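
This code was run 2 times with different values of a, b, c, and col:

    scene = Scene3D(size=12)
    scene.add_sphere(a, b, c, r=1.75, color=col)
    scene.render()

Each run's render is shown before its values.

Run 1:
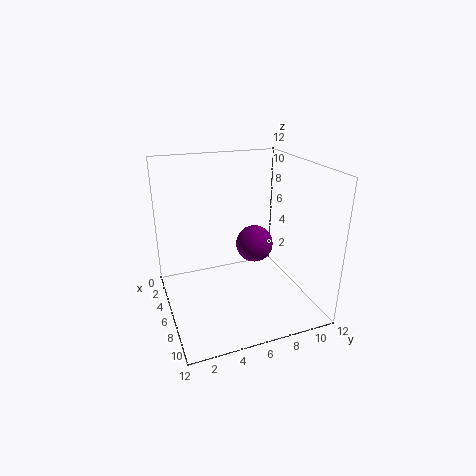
a = 3.25
b = 8.75
c = 3.75
col = 'purple'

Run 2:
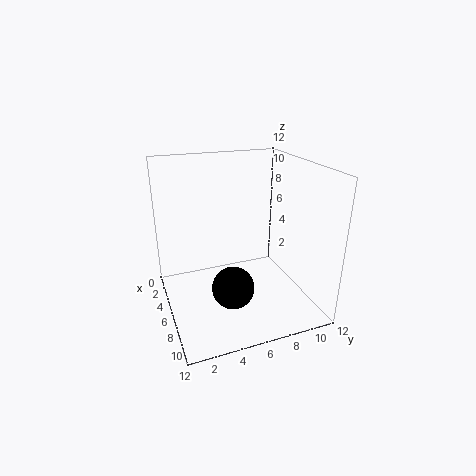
a = 7.5
b = 5
c = 2.25
col = 'black'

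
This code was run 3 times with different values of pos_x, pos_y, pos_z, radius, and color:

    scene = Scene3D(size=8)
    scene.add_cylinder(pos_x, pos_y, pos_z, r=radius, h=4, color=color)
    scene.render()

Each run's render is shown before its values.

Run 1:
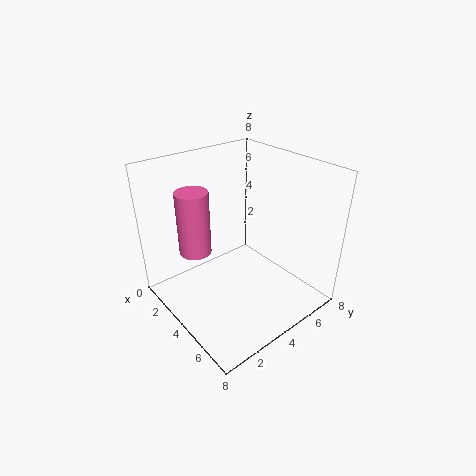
pos_x = 1; pos_y = 3; pos_z = 2; radius = 1; color = 'hotpink'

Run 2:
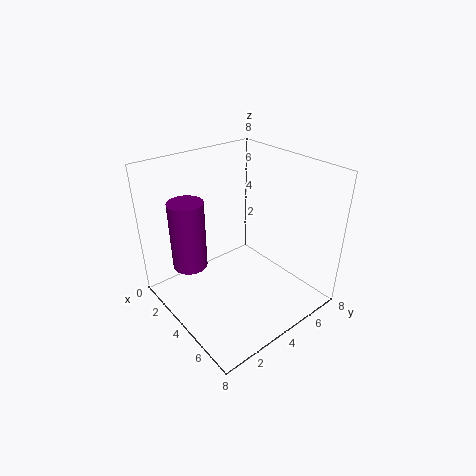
pos_x = 2; pos_y = 2; pos_z = 2; radius = 1; color = 'purple'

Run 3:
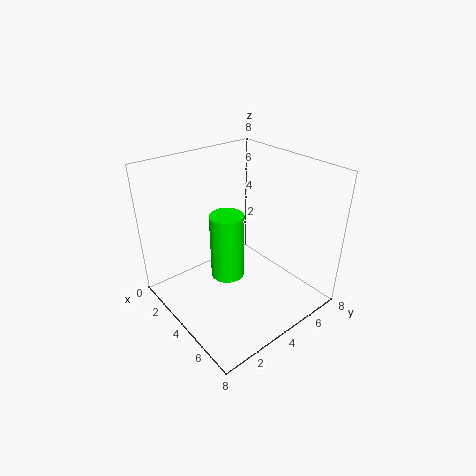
pos_x = 3; pos_y = 4; pos_z = 1; radius = 1; color = 'lime'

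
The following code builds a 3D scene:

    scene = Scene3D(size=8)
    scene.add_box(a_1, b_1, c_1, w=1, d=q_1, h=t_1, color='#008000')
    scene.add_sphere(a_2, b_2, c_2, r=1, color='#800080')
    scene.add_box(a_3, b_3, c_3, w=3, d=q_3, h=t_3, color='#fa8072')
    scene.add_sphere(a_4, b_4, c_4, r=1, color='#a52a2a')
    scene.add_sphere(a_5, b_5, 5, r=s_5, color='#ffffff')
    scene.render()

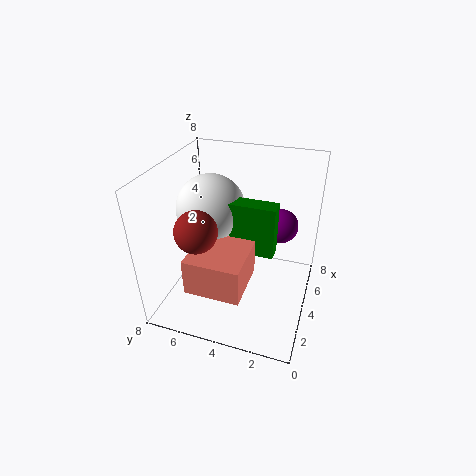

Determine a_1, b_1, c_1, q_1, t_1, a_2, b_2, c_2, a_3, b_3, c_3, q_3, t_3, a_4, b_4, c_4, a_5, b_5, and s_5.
a_1 = 4, b_1 = 2, c_1 = 3, q_1 = 3, t_1 = 3, a_2 = 6, b_2 = 2, c_2 = 4, a_3 = 1, b_3 = 3, c_3 = 2, q_3 = 3, t_3 = 2, a_4 = 1, b_4 = 5, c_4 = 6, a_5 = 5, b_5 = 6, s_5 = 2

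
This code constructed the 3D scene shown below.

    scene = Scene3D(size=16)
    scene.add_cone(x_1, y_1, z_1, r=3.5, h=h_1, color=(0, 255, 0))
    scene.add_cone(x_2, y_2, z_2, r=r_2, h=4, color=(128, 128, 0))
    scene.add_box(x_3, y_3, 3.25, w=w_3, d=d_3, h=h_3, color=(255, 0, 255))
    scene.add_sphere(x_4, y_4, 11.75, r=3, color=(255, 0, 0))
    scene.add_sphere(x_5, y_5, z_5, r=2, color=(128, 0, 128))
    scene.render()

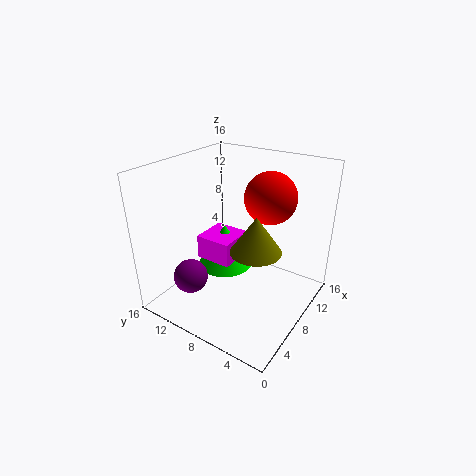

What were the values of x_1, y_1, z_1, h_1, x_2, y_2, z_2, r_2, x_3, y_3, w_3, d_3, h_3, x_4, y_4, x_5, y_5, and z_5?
x_1 = 11; y_1 = 12; z_1 = 1.75; h_1 = 5.5; x_2 = 7.25; y_2 = 5.25; z_2 = 7.5; r_2 = 2.75; x_3 = 8.25; y_3 = 9.75; w_3 = 4.5; d_3 = 4.5; h_3 = 3; x_4 = 12; y_4 = 6.25; x_5 = 5; y_5 = 12.75; z_5 = 2.75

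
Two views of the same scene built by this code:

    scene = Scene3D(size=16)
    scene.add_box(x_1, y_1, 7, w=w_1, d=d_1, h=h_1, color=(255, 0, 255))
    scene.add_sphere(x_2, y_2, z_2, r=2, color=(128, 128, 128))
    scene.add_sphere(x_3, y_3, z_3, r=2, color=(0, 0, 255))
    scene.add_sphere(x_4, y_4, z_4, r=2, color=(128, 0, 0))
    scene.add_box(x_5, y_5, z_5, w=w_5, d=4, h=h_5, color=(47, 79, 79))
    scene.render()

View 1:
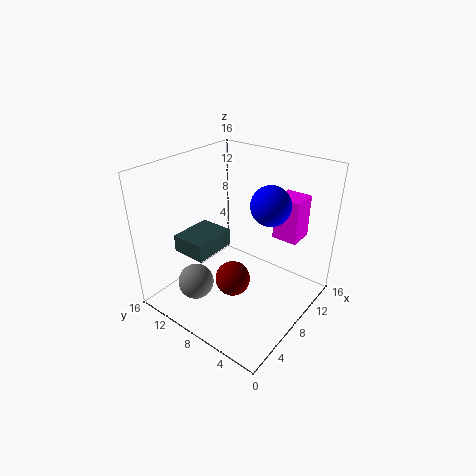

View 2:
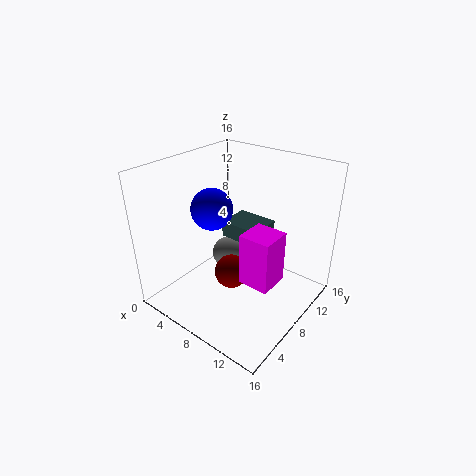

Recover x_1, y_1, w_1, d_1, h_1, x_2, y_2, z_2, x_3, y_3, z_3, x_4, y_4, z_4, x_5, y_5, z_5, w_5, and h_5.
x_1 = 12; y_1 = 3; w_1 = 3; d_1 = 3; h_1 = 5; x_2 = 4; y_2 = 11; z_2 = 3; x_3 = 8; y_3 = 4; z_3 = 13; x_4 = 7; y_4 = 8; z_4 = 3; x_5 = 4; y_5 = 10; z_5 = 6; w_5 = 5; h_5 = 2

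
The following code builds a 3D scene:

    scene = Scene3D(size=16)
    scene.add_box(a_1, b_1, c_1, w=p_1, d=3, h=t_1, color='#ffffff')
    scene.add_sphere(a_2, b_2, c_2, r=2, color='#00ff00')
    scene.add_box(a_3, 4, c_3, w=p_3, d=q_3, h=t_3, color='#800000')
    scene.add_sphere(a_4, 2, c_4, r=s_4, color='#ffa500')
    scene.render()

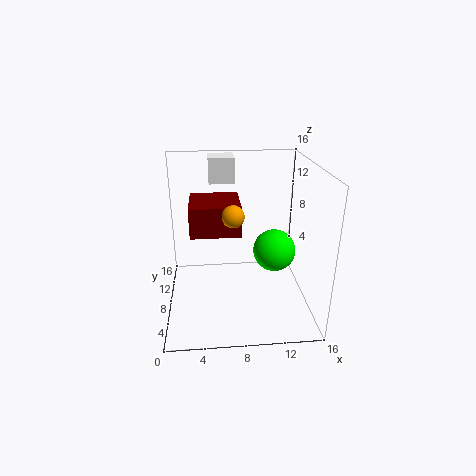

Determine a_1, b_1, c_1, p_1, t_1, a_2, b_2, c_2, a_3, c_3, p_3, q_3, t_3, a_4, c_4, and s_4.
a_1 = 5, b_1 = 12, c_1 = 13, p_1 = 3, t_1 = 3, a_2 = 11, b_2 = 3, c_2 = 9, a_3 = 3, c_3 = 10, p_3 = 5, q_3 = 5, t_3 = 3, a_4 = 7, c_4 = 13, s_4 = 1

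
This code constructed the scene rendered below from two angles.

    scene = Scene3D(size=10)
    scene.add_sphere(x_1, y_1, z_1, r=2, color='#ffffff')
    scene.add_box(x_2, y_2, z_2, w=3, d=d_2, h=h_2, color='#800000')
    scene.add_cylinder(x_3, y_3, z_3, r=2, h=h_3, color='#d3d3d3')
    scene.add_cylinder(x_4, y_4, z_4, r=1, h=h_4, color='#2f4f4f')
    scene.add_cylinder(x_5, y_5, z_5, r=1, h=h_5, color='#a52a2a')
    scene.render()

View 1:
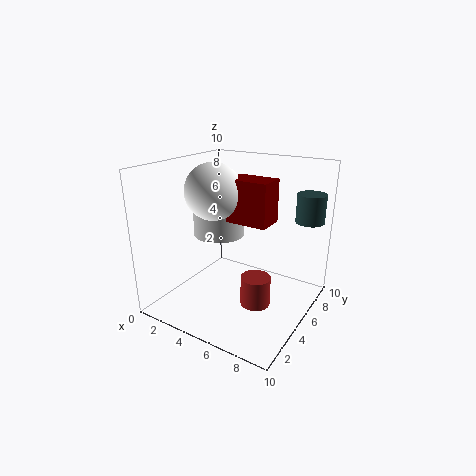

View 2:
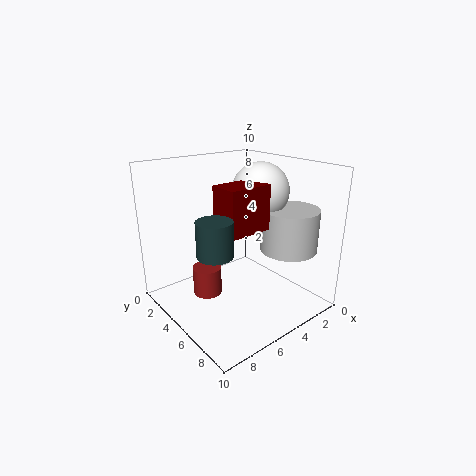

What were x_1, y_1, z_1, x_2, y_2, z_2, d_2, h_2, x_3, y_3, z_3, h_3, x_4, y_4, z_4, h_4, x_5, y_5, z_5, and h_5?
x_1 = 3
y_1 = 5
z_1 = 8
x_2 = 4
y_2 = 5
z_2 = 6
d_2 = 2
h_2 = 3
x_3 = 2
y_3 = 7
z_3 = 4
h_3 = 3
x_4 = 9
y_4 = 8
z_4 = 6
h_4 = 2
x_5 = 7
y_5 = 4
z_5 = 1
h_5 = 2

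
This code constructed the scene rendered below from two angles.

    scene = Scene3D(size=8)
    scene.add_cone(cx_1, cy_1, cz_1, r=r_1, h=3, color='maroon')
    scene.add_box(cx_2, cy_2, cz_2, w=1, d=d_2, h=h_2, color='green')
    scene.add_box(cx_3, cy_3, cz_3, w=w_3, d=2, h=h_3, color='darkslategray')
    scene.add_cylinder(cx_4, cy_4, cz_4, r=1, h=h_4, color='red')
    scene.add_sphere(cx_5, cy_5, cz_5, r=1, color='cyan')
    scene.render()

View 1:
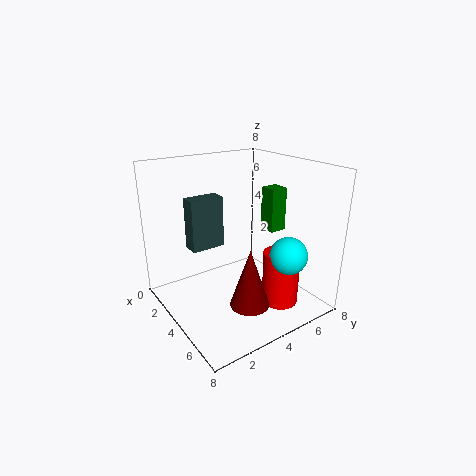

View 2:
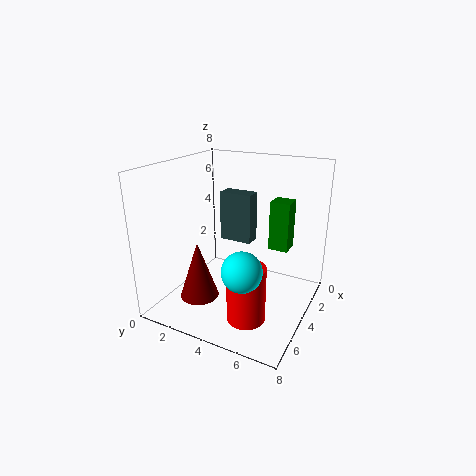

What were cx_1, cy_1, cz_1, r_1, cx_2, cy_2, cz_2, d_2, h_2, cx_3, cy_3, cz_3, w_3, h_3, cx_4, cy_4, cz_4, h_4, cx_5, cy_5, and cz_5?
cx_1 = 6.5, cy_1 = 3, cz_1 = 1.5, r_1 = 1, cx_2 = 3.5, cy_2 = 6, cz_2 = 4, d_2 = 1, h_2 = 2.5, cx_3 = 1.5, cy_3 = 2, cz_3 = 3, w_3 = 1, h_3 = 3, cx_4 = 6, cy_4 = 5.5, cz_4 = 0.5, h_4 = 3, cx_5 = 6.5, cy_5 = 5.5, cz_5 = 3.5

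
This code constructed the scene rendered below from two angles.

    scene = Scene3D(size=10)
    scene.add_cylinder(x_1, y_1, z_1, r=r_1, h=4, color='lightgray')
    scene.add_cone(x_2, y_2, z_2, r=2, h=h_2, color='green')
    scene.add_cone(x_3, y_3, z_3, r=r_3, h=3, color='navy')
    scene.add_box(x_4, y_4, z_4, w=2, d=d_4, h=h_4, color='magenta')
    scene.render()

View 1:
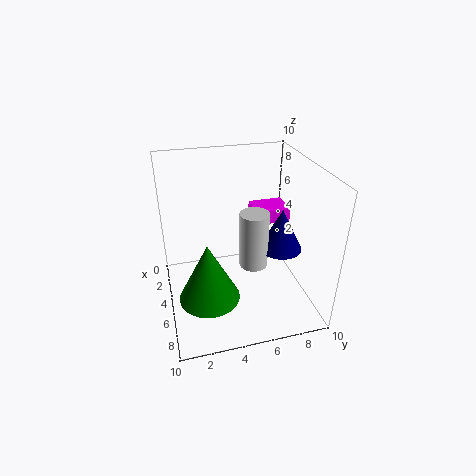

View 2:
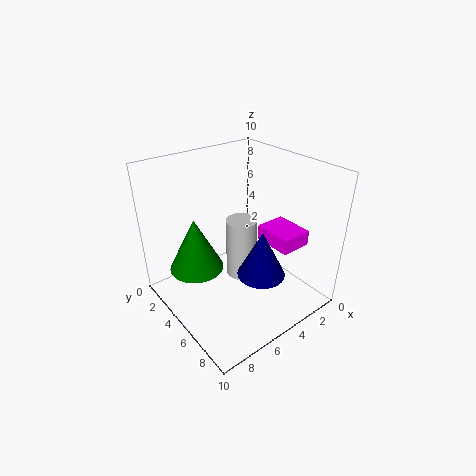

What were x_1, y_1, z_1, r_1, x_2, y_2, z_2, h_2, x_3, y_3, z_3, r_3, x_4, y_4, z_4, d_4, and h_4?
x_1 = 5.5, y_1 = 6, z_1 = 3, r_1 = 1, x_2 = 7, y_2 = 2.5, z_2 = 2, h_2 = 4, x_3 = 5.5, y_3 = 8, z_3 = 4, r_3 = 1.5, x_4 = 2.5, y_4 = 6.5, z_4 = 5.5, d_4 = 2.5, h_4 = 1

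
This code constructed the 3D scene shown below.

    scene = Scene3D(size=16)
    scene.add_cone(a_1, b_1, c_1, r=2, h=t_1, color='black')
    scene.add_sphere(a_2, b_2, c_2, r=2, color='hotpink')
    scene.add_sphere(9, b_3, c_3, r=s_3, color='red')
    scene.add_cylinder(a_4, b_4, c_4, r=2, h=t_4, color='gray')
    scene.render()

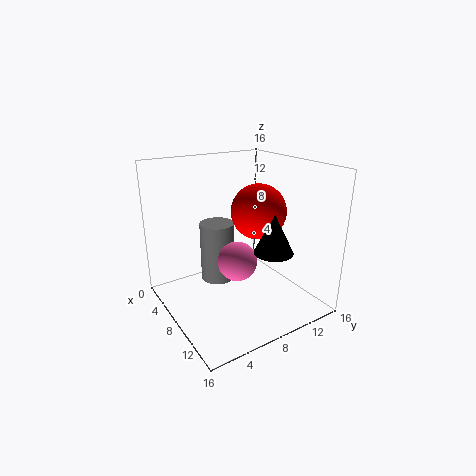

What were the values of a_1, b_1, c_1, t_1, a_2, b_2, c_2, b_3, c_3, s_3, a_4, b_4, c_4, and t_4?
a_1 = 13; b_1 = 9; c_1 = 8; t_1 = 4; a_2 = 11; b_2 = 6; c_2 = 7; b_3 = 10; c_3 = 11; s_3 = 3; a_4 = 5; b_4 = 7; c_4 = 2; t_4 = 7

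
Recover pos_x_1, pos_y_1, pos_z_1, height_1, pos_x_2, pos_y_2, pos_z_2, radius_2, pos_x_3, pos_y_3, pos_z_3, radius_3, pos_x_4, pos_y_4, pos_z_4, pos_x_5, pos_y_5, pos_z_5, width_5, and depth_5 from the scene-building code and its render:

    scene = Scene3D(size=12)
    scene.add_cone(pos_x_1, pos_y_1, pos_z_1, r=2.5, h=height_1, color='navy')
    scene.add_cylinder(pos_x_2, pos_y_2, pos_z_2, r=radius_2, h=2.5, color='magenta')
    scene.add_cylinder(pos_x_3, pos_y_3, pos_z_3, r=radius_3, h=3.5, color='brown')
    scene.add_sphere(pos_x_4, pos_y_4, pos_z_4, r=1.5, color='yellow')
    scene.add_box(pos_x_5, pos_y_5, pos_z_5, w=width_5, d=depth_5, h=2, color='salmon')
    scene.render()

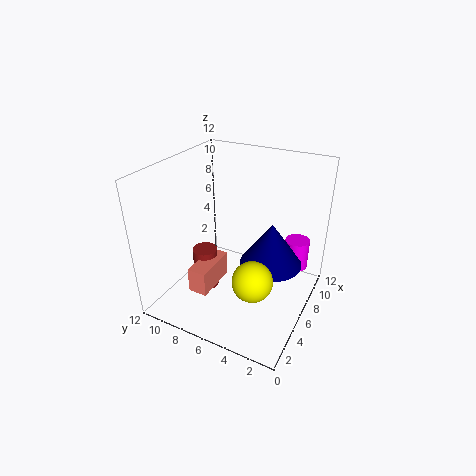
pos_x_1 = 6; pos_y_1 = 3; pos_z_1 = 4.5; height_1 = 3.5; pos_x_2 = 8; pos_y_2 = 1.5; pos_z_2 = 3.5; radius_2 = 1; pos_x_3 = 4; pos_y_3 = 8; pos_z_3 = 2; radius_3 = 1; pos_x_4 = 2.5; pos_y_4 = 3; pos_z_4 = 5; pos_x_5 = 1.5; pos_y_5 = 6.5; pos_z_5 = 3; width_5 = 3.5; depth_5 = 1.5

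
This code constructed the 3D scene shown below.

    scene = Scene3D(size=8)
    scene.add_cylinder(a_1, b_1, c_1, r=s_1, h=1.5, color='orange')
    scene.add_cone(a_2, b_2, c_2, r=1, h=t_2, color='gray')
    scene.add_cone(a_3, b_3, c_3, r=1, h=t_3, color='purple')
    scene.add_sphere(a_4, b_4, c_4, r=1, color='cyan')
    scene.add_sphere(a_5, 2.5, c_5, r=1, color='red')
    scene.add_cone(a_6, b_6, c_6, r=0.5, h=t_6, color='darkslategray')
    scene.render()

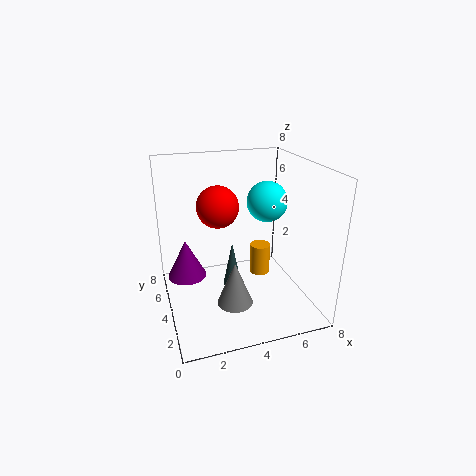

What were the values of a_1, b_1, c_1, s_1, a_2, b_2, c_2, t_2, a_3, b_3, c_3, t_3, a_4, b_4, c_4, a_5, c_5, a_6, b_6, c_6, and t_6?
a_1 = 4.5; b_1 = 2; c_1 = 3; s_1 = 0.5; a_2 = 3.5; b_2 = 3; c_2 = 0.5; t_2 = 2.5; a_3 = 1; b_3 = 3.5; c_3 = 2.5; t_3 = 2; a_4 = 5; b_4 = 2.5; c_4 = 6.5; a_5 = 2.5; c_5 = 6.5; a_6 = 3.5; b_6 = 3.5; c_6 = 1.5; t_6 = 2.5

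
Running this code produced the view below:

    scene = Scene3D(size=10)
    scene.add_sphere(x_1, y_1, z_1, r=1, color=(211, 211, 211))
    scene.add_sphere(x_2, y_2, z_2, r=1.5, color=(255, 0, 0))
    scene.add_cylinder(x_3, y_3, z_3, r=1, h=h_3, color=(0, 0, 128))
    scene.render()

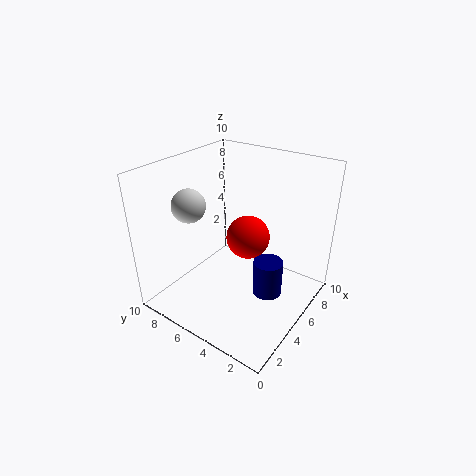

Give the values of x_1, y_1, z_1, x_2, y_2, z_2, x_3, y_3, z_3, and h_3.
x_1 = 1.5, y_1 = 6, z_1 = 8.5, x_2 = 5.5, y_2 = 4.5, z_2 = 5, x_3 = 5, y_3 = 2.5, z_3 = 1.5, h_3 = 2.5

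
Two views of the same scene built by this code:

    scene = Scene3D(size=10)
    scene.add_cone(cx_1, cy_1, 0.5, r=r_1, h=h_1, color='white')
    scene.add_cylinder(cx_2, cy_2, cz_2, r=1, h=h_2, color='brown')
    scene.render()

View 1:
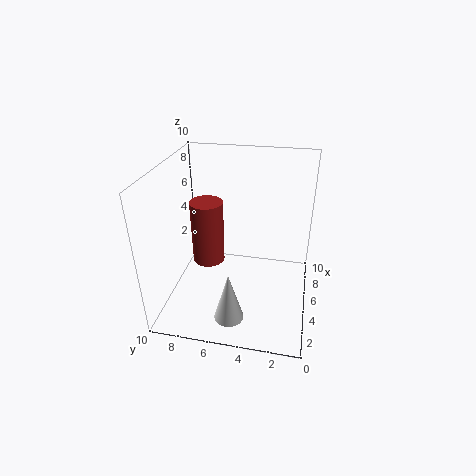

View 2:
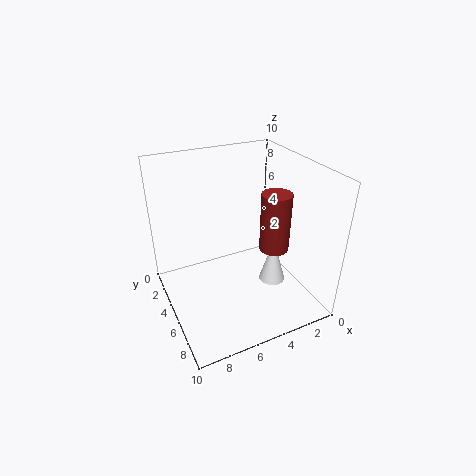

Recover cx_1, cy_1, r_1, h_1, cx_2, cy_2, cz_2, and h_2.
cx_1 = 2
cy_1 = 5
r_1 = 1
h_1 = 3.5
cx_2 = 3
cy_2 = 6.5
cz_2 = 4.5
h_2 = 4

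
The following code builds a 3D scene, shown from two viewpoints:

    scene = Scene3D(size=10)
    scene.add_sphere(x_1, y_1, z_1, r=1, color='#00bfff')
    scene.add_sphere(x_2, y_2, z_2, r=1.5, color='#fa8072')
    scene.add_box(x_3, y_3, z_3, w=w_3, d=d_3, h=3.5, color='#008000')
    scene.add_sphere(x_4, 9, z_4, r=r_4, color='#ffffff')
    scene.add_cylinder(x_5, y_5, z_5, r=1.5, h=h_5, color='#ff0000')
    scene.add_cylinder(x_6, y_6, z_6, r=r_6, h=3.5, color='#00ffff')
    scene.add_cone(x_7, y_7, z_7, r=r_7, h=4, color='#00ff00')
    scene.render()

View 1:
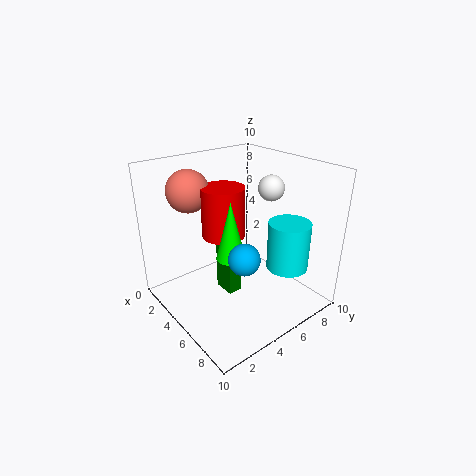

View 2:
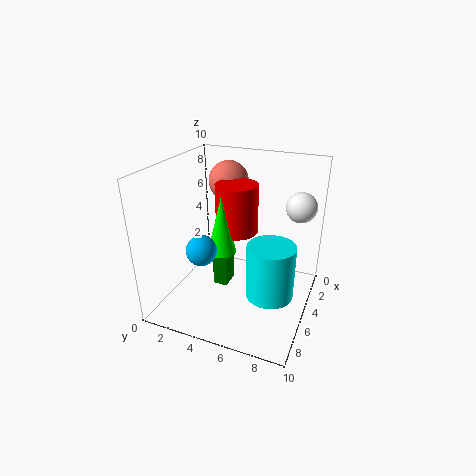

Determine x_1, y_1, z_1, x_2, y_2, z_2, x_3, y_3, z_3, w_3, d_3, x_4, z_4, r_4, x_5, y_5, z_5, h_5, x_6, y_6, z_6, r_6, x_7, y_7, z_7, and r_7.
x_1 = 7.5
y_1 = 3.5
z_1 = 5
x_2 = 2
y_2 = 3
z_2 = 8
x_3 = 4.5
y_3 = 3.5
z_3 = 1.5
w_3 = 1.5
d_3 = 1
x_4 = 4
z_4 = 7.5
r_4 = 1
x_5 = 4
y_5 = 4.5
z_5 = 5
h_5 = 3.5
x_6 = 7
y_6 = 8
z_6 = 2.5
r_6 = 1.5
x_7 = 5.5
y_7 = 4
z_7 = 4
r_7 = 1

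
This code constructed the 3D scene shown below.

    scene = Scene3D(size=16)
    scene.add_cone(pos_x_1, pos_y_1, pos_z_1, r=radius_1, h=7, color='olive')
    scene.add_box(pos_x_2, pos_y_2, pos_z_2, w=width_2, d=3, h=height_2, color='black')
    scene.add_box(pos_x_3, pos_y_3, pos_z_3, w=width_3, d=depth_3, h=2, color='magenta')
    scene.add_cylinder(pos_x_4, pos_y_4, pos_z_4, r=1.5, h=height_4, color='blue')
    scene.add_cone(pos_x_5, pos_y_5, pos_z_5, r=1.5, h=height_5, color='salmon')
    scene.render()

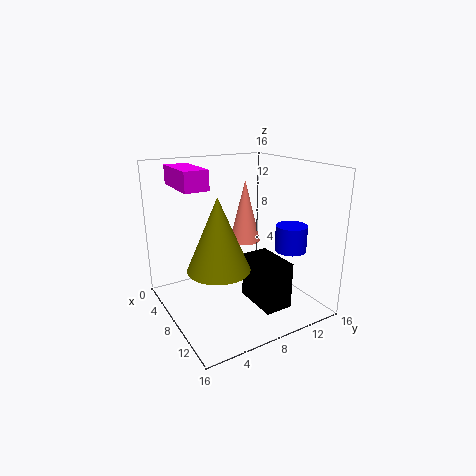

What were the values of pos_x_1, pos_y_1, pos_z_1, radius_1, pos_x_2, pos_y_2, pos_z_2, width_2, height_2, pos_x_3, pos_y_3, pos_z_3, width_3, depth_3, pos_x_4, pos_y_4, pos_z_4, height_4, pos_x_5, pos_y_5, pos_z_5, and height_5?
pos_x_1 = 12
pos_y_1 = 3.5
pos_z_1 = 7
radius_1 = 3
pos_x_2 = 9
pos_y_2 = 8
pos_z_2 = 1.5
width_2 = 5
height_2 = 5
pos_x_3 = 4
pos_y_3 = 1.5
pos_z_3 = 14
width_3 = 5.5
depth_3 = 2.5
pos_x_4 = 14.5
pos_y_4 = 10
pos_z_4 = 8.5
height_4 = 2.5
pos_x_5 = 11
pos_y_5 = 7
pos_z_5 = 9
height_5 = 6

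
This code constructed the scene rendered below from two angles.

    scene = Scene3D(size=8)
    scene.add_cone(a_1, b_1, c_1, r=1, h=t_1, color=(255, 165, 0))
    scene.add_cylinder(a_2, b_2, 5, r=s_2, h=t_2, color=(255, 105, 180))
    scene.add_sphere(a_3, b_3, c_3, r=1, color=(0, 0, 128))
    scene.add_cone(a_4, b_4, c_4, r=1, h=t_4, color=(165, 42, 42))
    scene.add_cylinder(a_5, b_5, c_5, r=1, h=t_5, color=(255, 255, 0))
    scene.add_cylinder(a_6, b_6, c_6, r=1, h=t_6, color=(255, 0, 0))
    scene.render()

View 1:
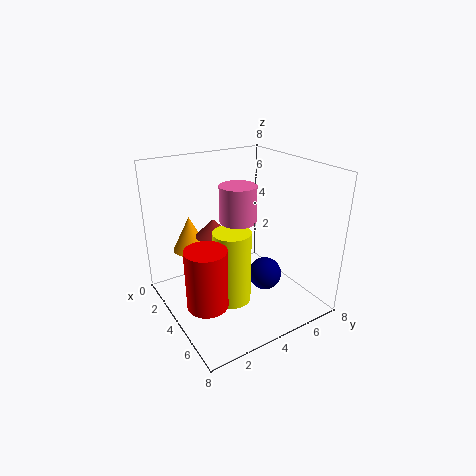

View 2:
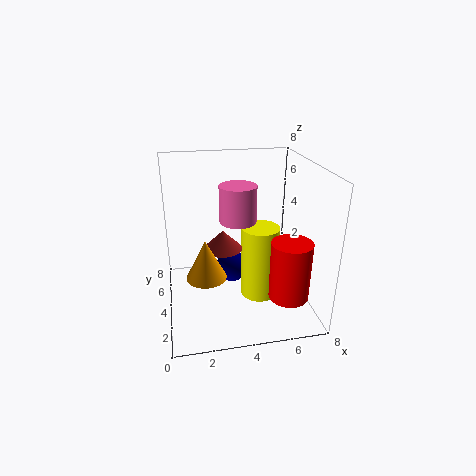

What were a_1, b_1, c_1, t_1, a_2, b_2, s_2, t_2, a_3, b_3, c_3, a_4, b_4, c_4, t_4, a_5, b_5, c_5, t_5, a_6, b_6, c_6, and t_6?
a_1 = 2
b_1 = 2
c_1 = 3
t_1 = 2
a_2 = 4
b_2 = 4
s_2 = 1
t_2 = 2
a_3 = 4
b_3 = 6
c_3 = 1
a_4 = 3
b_4 = 3
c_4 = 4
t_4 = 1
a_5 = 5
b_5 = 3
c_5 = 1
t_5 = 4
a_6 = 6
b_6 = 1
c_6 = 2
t_6 = 3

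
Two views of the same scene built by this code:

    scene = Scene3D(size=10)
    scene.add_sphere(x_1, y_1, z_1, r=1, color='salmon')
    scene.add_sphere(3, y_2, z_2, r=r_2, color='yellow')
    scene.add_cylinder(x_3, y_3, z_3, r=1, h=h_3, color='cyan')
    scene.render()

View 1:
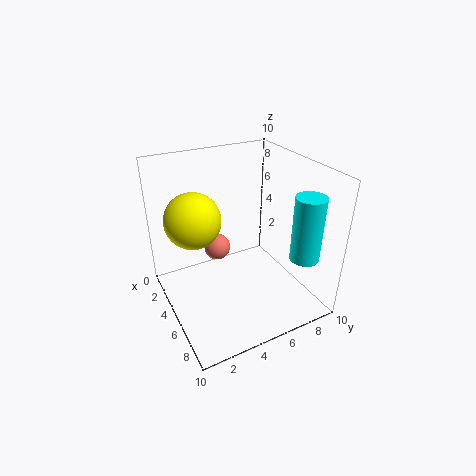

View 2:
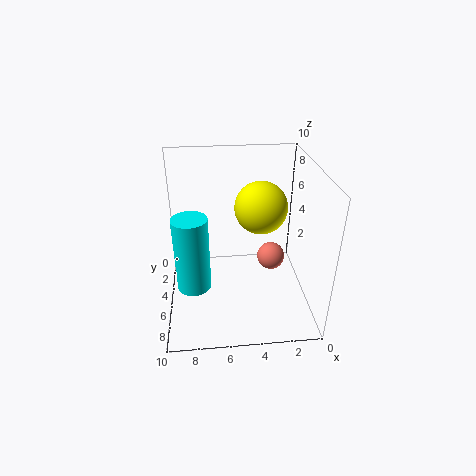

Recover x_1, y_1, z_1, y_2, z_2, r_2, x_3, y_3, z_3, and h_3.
x_1 = 2.5
y_1 = 4.5
z_1 = 3
y_2 = 2.5
z_2 = 6
r_2 = 2
x_3 = 8
y_3 = 8.5
z_3 = 4
h_3 = 4.5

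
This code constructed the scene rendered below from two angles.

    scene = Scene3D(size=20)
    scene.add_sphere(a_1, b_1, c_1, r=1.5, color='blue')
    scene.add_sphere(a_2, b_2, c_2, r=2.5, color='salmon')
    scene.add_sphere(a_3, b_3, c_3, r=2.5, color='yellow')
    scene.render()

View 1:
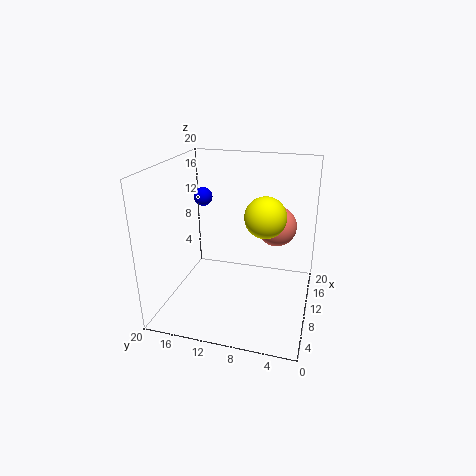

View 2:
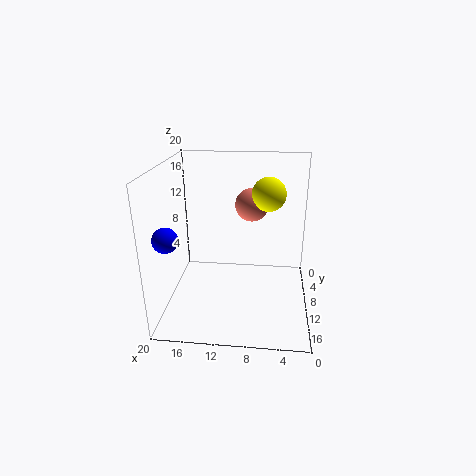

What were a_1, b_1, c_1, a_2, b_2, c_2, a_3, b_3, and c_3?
a_1 = 17.5; b_1 = 18; c_1 = 13; a_2 = 8.5; b_2 = 4.5; c_2 = 13; a_3 = 6; b_3 = 5.5; c_3 = 15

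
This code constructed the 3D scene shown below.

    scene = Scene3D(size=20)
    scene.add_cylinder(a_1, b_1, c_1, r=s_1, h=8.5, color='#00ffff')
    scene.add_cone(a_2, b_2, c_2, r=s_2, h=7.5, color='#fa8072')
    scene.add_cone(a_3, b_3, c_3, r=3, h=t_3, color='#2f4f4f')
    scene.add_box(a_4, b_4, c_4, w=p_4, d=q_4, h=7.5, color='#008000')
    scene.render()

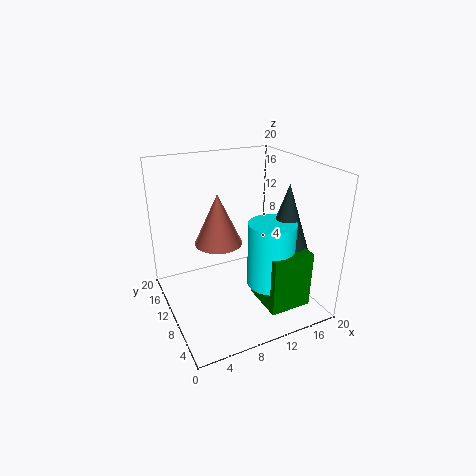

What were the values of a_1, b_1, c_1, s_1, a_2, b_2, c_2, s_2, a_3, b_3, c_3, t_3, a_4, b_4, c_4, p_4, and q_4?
a_1 = 12; b_1 = 4.5; c_1 = 5.5; s_1 = 3; a_2 = 8.5; b_2 = 13.5; c_2 = 8; s_2 = 3.5; a_3 = 14.5; b_3 = 5; c_3 = 9.5; t_3 = 9; a_4 = 10.5; b_4 = 1; c_4 = 3; p_4 = 5.5; q_4 = 6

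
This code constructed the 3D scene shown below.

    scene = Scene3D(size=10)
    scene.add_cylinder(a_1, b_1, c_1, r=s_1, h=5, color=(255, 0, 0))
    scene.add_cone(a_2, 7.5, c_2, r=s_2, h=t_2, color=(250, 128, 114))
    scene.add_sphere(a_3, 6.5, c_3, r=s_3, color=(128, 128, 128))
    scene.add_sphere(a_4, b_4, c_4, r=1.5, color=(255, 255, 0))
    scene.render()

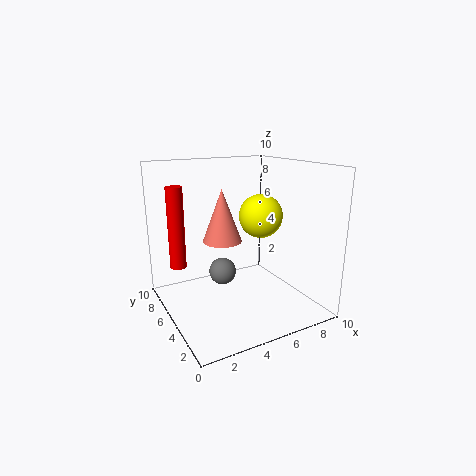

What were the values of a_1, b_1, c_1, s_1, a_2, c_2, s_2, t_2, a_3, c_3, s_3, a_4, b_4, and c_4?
a_1 = 0.5
b_1 = 4.5
c_1 = 4
s_1 = 0.5
a_2 = 5
c_2 = 4
s_2 = 1.5
t_2 = 4
a_3 = 4.5
c_3 = 2
s_3 = 1
a_4 = 6.5
b_4 = 4.5
c_4 = 6.5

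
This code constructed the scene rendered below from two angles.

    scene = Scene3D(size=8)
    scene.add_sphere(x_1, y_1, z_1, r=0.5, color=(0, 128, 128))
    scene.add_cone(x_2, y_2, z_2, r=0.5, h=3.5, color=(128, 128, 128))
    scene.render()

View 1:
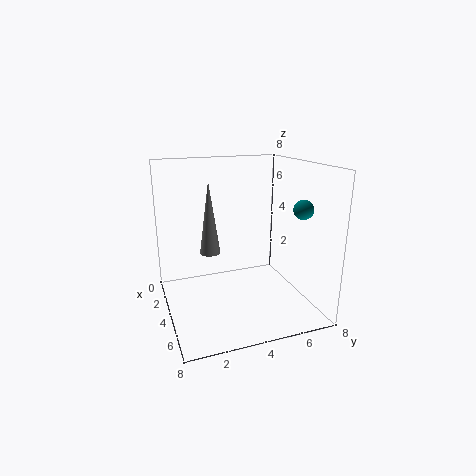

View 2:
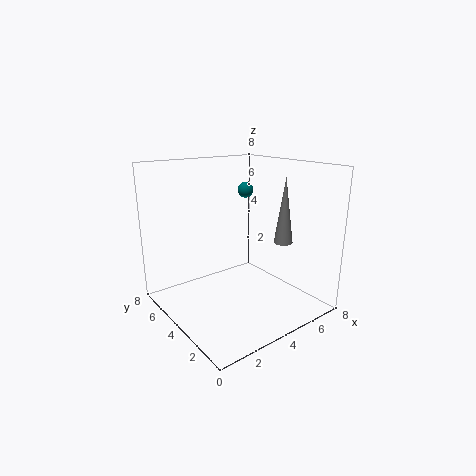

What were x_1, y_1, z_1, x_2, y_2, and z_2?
x_1 = 6.5, y_1 = 6.5, z_1 = 6, x_2 = 5.5, y_2 = 2, z_2 = 4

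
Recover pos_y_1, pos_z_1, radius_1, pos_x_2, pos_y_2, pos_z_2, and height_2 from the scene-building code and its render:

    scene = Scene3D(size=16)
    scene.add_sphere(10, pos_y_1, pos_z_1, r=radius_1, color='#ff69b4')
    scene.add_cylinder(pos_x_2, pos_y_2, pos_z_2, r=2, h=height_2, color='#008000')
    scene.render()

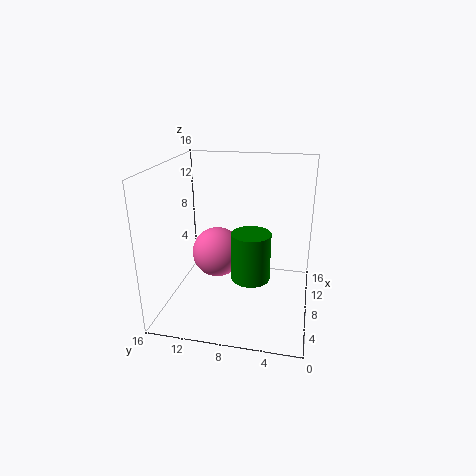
pos_y_1 = 11, pos_z_1 = 5, radius_1 = 3, pos_x_2 = 5, pos_y_2 = 6, pos_z_2 = 5, height_2 = 5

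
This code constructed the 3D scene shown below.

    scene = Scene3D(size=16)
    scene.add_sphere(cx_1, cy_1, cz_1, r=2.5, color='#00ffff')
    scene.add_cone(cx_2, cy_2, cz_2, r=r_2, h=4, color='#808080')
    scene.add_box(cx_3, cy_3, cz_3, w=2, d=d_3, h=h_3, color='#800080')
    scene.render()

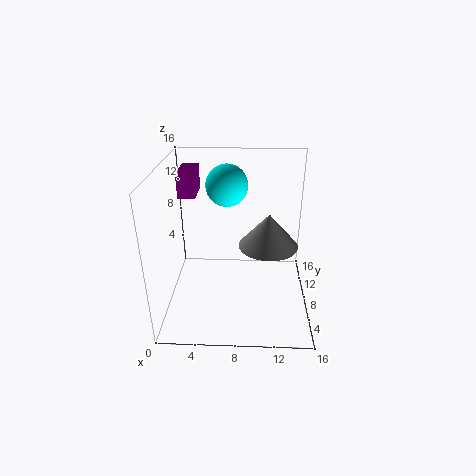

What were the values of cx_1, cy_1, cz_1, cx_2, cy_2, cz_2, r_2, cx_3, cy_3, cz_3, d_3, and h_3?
cx_1 = 6.5; cy_1 = 12.5; cz_1 = 12.5; cx_2 = 11.5; cy_2 = 10; cz_2 = 6; r_2 = 3.5; cx_3 = 1; cy_3 = 10.5; cz_3 = 11.5; d_3 = 4; h_3 = 3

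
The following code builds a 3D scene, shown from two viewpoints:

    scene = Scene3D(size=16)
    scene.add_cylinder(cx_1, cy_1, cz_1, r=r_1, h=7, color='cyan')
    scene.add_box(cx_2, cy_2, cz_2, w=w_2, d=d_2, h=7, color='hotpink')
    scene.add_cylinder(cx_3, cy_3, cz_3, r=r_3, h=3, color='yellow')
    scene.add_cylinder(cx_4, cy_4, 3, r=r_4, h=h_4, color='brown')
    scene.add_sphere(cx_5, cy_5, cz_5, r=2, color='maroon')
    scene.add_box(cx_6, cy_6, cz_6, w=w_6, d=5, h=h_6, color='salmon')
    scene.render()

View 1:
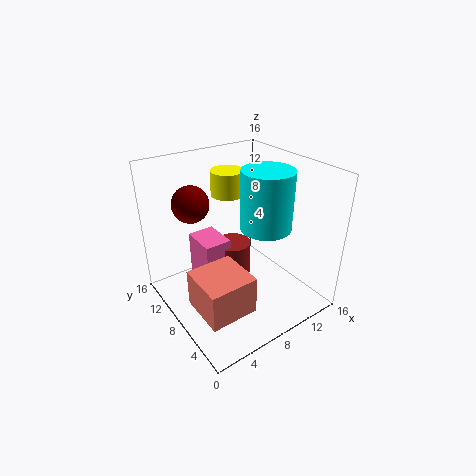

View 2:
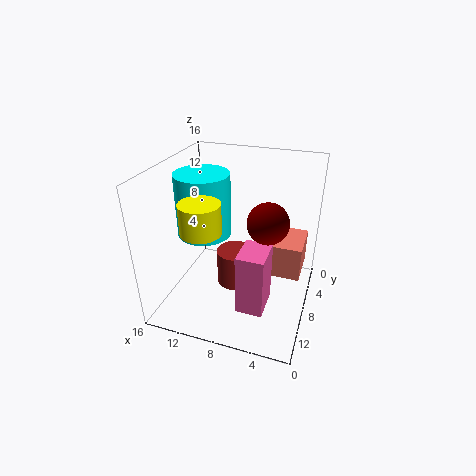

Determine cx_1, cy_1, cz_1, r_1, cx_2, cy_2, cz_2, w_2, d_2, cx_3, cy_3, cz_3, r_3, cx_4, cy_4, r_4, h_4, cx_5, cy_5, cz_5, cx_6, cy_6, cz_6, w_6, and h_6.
cx_1 = 12
cy_1 = 8
cz_1 = 8
r_1 = 3
cx_2 = 4
cy_2 = 8
cz_2 = 1
w_2 = 3
d_2 = 4
cx_3 = 10
cy_3 = 13
cz_3 = 11
r_3 = 2
cx_4 = 8
cy_4 = 9
r_4 = 2
h_4 = 4
cx_5 = 4
cy_5 = 11
cz_5 = 12
cx_6 = 1
cy_6 = 2
cz_6 = 3
w_6 = 5
h_6 = 4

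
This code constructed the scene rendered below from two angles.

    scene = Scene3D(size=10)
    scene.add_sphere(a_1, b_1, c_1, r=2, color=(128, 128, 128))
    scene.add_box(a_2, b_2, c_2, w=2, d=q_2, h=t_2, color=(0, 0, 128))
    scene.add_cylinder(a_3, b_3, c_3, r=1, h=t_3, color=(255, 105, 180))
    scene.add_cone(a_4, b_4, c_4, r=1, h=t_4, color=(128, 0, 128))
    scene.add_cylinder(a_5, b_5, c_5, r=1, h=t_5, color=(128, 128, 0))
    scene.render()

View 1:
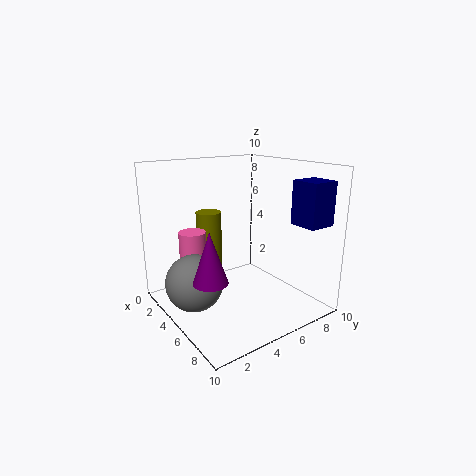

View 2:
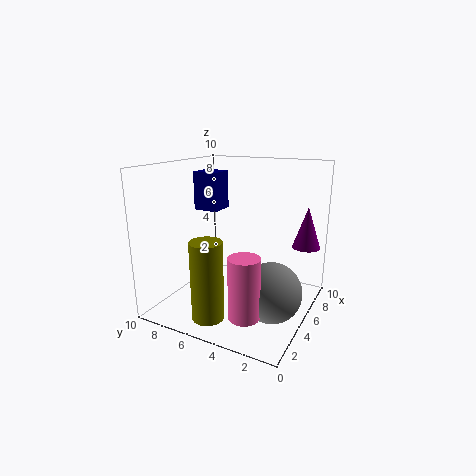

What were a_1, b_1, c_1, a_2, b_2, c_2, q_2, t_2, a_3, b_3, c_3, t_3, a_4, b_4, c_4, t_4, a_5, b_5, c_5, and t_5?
a_1 = 4, b_1 = 2, c_1 = 2, a_2 = 7, b_2 = 8, c_2 = 6, q_2 = 2, t_2 = 3, a_3 = 2, b_3 = 3, c_3 = 1, t_3 = 4, a_4 = 8, b_4 = 1, c_4 = 4, t_4 = 3, a_5 = 1, b_5 = 5, c_5 = 1, t_5 = 5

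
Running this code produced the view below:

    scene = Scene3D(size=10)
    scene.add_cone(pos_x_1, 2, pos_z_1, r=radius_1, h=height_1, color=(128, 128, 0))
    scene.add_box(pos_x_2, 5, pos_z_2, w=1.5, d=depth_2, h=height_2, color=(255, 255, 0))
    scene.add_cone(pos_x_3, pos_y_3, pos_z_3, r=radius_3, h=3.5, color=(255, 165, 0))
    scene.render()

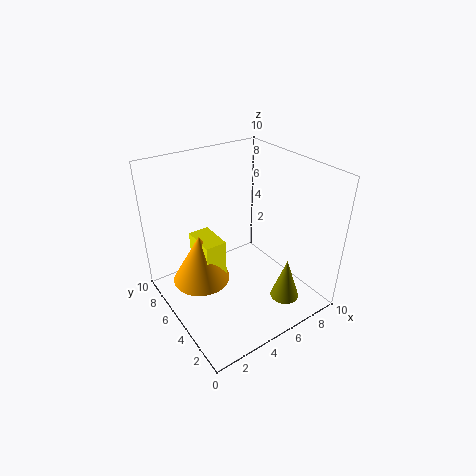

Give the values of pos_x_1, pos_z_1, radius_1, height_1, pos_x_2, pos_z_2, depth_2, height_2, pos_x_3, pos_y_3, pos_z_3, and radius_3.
pos_x_1 = 7; pos_z_1 = 1; radius_1 = 1; height_1 = 3; pos_x_2 = 2.5; pos_z_2 = 2; depth_2 = 2.5; height_2 = 3; pos_x_3 = 2.5; pos_y_3 = 6; pos_z_3 = 2; radius_3 = 2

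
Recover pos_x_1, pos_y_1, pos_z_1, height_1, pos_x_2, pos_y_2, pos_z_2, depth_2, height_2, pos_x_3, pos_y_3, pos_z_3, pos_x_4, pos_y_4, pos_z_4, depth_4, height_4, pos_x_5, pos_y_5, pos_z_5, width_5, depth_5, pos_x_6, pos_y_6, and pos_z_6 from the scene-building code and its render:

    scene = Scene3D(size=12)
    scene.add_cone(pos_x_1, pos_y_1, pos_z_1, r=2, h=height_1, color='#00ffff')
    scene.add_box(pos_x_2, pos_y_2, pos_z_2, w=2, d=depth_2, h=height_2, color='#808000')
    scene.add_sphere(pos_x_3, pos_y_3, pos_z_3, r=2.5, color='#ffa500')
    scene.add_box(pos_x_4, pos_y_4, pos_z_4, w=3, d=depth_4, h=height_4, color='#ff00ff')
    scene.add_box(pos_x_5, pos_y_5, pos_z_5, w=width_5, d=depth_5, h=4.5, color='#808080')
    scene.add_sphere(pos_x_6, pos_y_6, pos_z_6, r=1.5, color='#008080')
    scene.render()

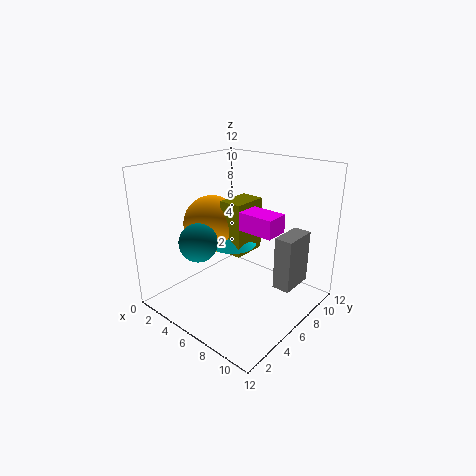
pos_x_1 = 5; pos_y_1 = 6.5; pos_z_1 = 5; height_1 = 2; pos_x_2 = 4.5; pos_y_2 = 5.5; pos_z_2 = 4.5; depth_2 = 3; height_2 = 4.5; pos_x_3 = 3; pos_y_3 = 6; pos_z_3 = 6.5; pos_x_4 = 6.5; pos_y_4 = 5.5; pos_z_4 = 7; depth_4 = 2; height_4 = 1.5; pos_x_5 = 9; pos_y_5 = 7; pos_z_5 = 2; width_5 = 1.5; depth_5 = 3; pos_x_6 = 5; pos_y_6 = 2.5; pos_z_6 = 6.5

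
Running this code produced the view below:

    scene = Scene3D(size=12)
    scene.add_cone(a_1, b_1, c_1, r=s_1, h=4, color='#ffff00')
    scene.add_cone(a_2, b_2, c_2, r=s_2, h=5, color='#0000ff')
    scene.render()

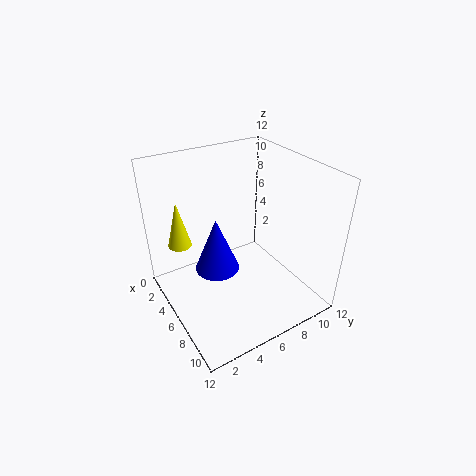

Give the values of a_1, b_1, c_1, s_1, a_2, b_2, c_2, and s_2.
a_1 = 3
b_1 = 2
c_1 = 5
s_1 = 1
a_2 = 4
b_2 = 5
c_2 = 2
s_2 = 2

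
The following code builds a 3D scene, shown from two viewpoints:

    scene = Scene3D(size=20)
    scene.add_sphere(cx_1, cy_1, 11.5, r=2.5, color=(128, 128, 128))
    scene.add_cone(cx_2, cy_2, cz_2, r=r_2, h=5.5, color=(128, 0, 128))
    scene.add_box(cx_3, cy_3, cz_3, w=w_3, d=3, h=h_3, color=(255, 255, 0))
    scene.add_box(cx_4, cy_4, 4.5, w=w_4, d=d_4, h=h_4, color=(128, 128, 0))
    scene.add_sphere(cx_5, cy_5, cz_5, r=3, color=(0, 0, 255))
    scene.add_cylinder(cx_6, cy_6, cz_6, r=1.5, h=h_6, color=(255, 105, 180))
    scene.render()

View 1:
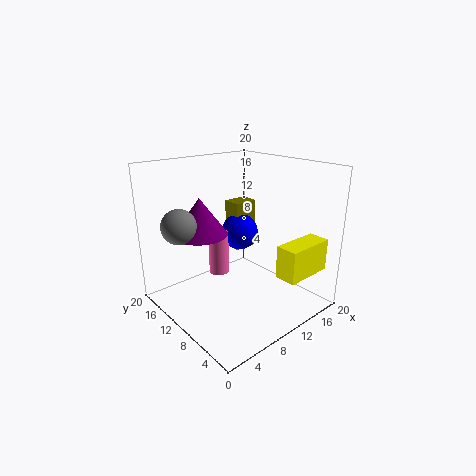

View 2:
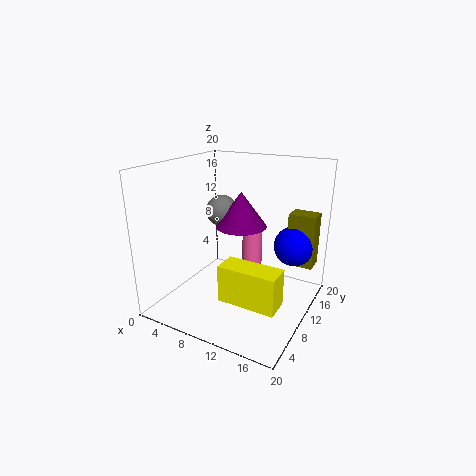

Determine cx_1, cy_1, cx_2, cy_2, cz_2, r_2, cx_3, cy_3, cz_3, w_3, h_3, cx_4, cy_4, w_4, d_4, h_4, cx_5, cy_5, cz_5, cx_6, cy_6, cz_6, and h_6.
cx_1 = 4; cy_1 = 15.5; cx_2 = 7.5; cy_2 = 15.5; cz_2 = 9.5; r_2 = 4; cx_3 = 12; cy_3 = 1.5; cz_3 = 5.5; w_3 = 7; h_3 = 4.5; cx_4 = 15; cy_4 = 16; w_4 = 4; d_4 = 3; h_4 = 8; cx_5 = 16; cy_5 = 16.5; cz_5 = 7.5; cx_6 = 10; cy_6 = 14.5; cz_6 = 3; h_6 = 6.5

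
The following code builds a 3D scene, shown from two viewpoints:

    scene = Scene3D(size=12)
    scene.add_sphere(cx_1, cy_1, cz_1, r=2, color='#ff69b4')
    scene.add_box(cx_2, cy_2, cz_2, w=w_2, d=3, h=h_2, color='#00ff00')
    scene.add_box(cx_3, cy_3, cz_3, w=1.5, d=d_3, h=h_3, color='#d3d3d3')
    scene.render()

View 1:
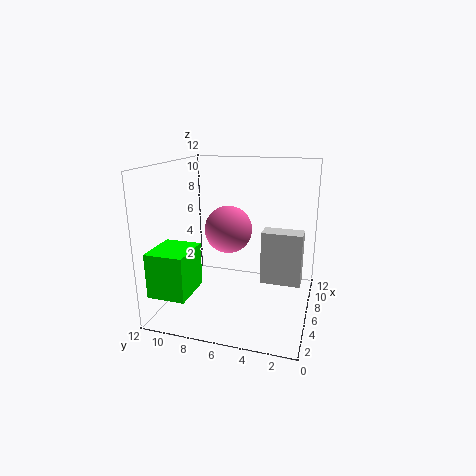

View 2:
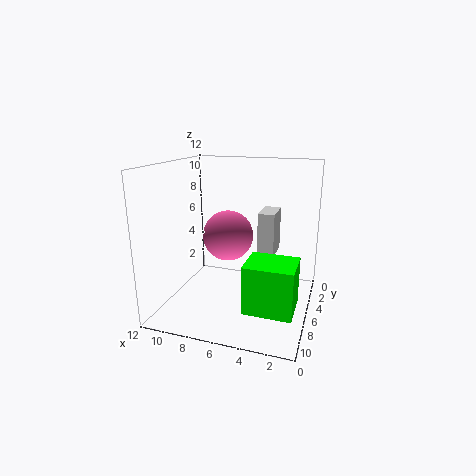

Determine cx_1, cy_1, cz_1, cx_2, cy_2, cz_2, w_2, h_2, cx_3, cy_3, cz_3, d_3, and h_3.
cx_1 = 6.5, cy_1 = 7, cz_1 = 6.5, cx_2 = 0.5, cy_2 = 8.5, cz_2 = 2.5, w_2 = 3.5, h_2 = 3.5, cx_3 = 3.5, cy_3 = 0.5, cz_3 = 3.5, d_3 = 3, h_3 = 4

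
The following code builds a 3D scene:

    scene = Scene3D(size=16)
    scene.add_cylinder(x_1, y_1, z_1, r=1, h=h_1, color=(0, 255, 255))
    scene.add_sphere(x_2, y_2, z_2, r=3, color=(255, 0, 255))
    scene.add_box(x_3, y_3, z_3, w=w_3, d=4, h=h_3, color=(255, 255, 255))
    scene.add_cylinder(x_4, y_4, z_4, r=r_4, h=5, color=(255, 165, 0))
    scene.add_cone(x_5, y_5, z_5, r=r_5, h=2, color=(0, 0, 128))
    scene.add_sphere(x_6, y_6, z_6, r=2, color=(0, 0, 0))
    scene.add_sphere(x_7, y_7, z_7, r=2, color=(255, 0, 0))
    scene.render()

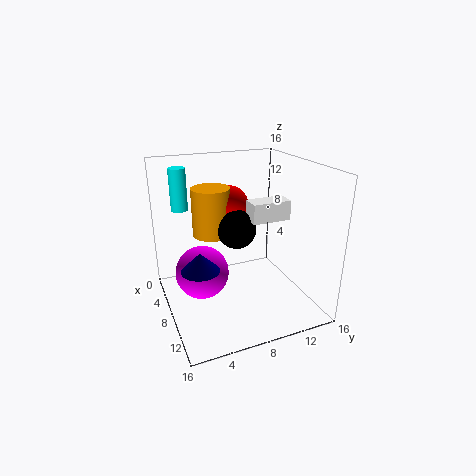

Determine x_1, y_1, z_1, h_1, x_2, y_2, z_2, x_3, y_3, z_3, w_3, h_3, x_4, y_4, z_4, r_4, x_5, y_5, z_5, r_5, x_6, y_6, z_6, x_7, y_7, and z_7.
x_1 = 2; y_1 = 3; z_1 = 10; h_1 = 5; x_2 = 7; y_2 = 4; z_2 = 4; x_3 = 10; y_3 = 8; z_3 = 11; w_3 = 2; h_3 = 2; x_4 = 8; y_4 = 5; z_4 = 9; r_4 = 2; x_5 = 10; y_5 = 3; z_5 = 6; r_5 = 2; x_6 = 10; y_6 = 7; z_6 = 10; x_7 = 8; y_7 = 7; z_7 = 12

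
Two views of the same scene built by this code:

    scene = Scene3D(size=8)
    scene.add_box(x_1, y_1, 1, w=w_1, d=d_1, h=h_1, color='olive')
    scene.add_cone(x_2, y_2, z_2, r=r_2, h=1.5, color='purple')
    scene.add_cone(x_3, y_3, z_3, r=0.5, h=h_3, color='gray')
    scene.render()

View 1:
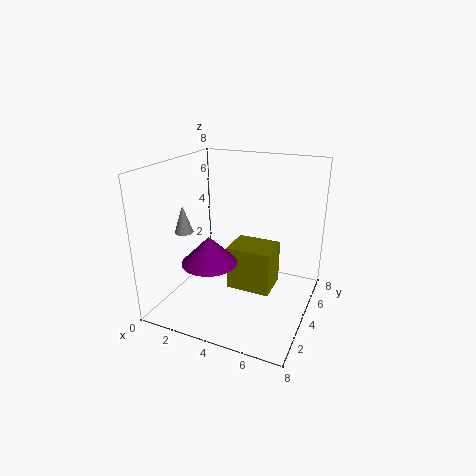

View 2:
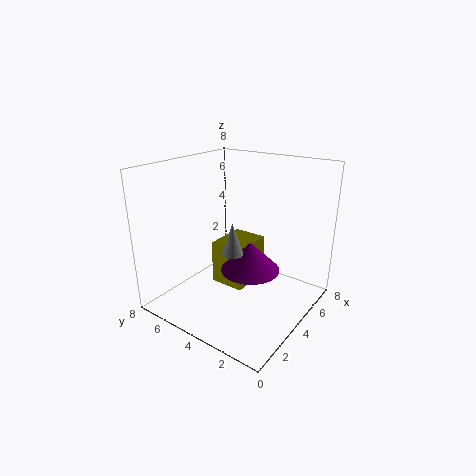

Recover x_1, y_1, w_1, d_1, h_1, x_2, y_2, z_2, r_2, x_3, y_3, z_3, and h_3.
x_1 = 3.5
y_1 = 3.5
w_1 = 2.5
d_1 = 2
h_1 = 2.5
x_2 = 3
y_2 = 2.5
z_2 = 3
r_2 = 1.5
x_3 = 1.5
y_3 = 2.5
z_3 = 4.5
h_3 = 1.5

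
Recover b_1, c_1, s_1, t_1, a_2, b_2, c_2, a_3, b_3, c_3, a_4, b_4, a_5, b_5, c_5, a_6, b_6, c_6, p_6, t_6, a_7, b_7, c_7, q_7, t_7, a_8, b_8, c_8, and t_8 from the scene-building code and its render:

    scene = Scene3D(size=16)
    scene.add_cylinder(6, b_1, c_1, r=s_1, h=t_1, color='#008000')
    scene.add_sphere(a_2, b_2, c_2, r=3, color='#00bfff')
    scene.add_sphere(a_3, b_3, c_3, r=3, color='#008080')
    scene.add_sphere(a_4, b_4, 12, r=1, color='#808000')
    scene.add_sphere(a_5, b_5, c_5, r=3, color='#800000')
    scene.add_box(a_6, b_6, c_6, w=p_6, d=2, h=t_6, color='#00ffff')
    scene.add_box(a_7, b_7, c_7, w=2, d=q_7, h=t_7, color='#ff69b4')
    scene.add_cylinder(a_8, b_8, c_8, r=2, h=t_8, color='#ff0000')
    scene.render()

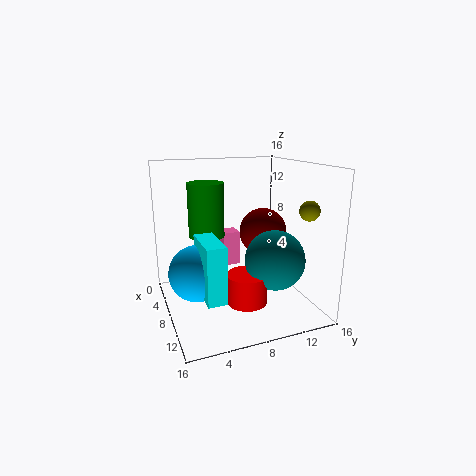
b_1 = 5, c_1 = 8, s_1 = 2, t_1 = 6, a_2 = 9, b_2 = 3, c_2 = 5, a_3 = 13, b_3 = 10, c_3 = 7, a_4 = 14, b_4 = 13, a_5 = 4, b_5 = 13, c_5 = 7, a_6 = 8, b_6 = 3, c_6 = 3, p_6 = 5, t_6 = 6, a_7 = 4, b_7 = 7, c_7 = 4, q_7 = 2, t_7 = 4, a_8 = 13, b_8 = 7, c_8 = 3, t_8 = 3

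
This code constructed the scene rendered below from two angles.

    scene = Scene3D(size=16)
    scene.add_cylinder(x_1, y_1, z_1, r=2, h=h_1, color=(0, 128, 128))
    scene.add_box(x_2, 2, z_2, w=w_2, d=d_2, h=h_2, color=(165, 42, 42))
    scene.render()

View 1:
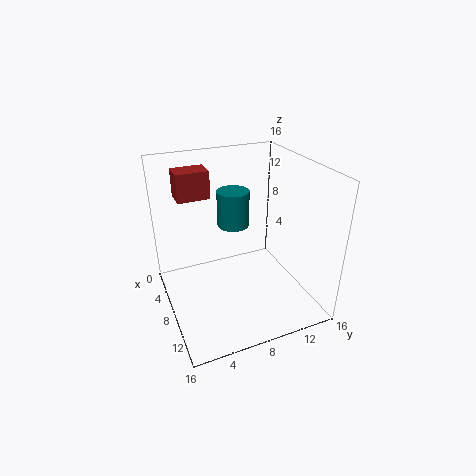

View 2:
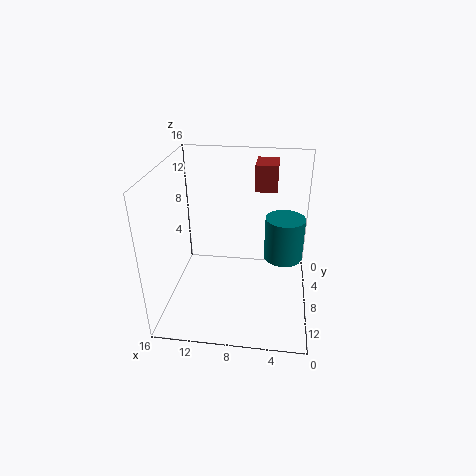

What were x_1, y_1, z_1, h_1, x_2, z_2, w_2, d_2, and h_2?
x_1 = 3, y_1 = 9.5, z_1 = 7, h_1 = 4.5, x_2 = 4, z_2 = 12.5, w_2 = 2.5, d_2 = 3.5, h_2 = 3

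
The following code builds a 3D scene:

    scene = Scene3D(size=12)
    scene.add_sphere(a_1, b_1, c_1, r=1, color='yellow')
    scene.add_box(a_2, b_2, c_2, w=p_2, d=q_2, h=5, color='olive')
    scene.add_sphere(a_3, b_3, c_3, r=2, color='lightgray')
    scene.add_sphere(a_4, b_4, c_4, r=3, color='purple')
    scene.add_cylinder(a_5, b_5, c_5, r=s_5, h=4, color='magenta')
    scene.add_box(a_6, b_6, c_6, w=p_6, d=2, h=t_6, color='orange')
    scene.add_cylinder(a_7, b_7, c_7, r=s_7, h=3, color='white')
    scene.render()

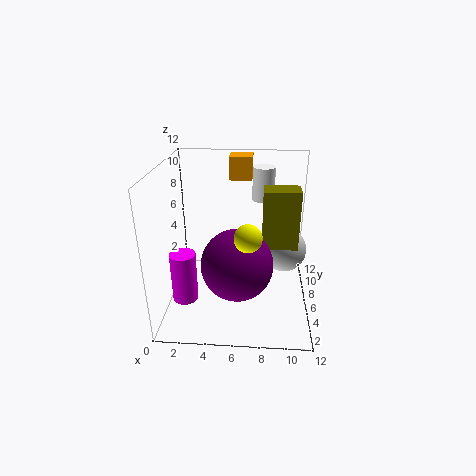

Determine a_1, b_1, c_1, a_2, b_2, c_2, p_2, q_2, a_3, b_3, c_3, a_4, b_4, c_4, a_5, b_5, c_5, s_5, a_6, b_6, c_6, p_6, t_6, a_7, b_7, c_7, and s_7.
a_1 = 7
b_1 = 2
c_1 = 8
a_2 = 8
b_2 = 6
c_2 = 5
p_2 = 3
q_2 = 2
a_3 = 10
b_3 = 8
c_3 = 4
a_4 = 6
b_4 = 5
c_4 = 4
a_5 = 2
b_5 = 3
c_5 = 2
s_5 = 1
a_6 = 5
b_6 = 9
c_6 = 10
p_6 = 2
t_6 = 2
a_7 = 8
b_7 = 10
c_7 = 8
s_7 = 1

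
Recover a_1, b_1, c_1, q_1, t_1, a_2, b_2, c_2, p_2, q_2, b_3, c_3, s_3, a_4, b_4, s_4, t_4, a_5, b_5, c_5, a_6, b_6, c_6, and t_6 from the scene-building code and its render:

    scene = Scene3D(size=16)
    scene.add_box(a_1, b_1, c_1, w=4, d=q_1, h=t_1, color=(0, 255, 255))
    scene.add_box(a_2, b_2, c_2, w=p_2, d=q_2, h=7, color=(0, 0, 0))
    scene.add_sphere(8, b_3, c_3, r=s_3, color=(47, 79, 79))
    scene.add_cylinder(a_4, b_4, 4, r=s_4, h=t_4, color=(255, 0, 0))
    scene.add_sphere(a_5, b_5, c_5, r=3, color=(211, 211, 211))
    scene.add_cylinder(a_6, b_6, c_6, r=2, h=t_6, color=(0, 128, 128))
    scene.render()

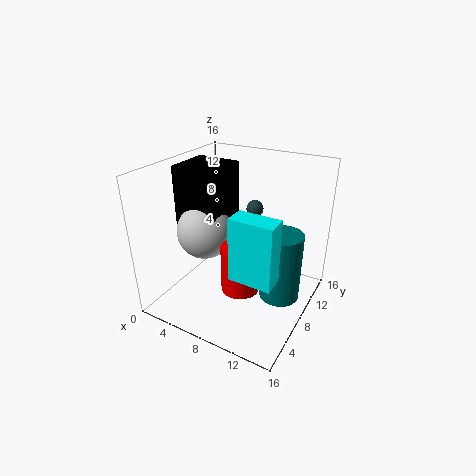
a_1 = 11; b_1 = 1; c_1 = 8; q_1 = 2; t_1 = 6; a_2 = 2; b_2 = 5; c_2 = 9; p_2 = 5; q_2 = 5; b_3 = 12; c_3 = 10; s_3 = 1; a_4 = 10; b_4 = 5; s_4 = 2; t_4 = 5; a_5 = 5; b_5 = 6; c_5 = 9; a_6 = 14; b_6 = 6; c_6 = 4; t_6 = 7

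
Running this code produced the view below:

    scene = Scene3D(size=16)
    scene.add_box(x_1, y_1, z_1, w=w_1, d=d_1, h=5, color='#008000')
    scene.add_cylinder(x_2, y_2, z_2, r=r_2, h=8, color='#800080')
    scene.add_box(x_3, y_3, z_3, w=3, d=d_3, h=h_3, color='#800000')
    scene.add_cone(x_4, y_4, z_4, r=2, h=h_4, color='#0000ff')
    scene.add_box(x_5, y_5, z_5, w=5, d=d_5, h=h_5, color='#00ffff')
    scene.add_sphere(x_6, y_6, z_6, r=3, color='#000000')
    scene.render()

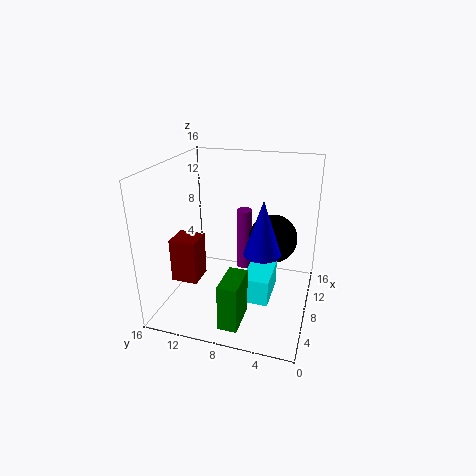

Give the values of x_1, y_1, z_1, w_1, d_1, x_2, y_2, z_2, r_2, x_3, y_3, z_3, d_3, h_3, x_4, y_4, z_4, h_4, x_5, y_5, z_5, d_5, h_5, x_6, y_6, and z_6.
x_1 = 1; y_1 = 6; z_1 = 1; w_1 = 4; d_1 = 2; x_2 = 14; y_2 = 9; z_2 = 1; r_2 = 1; x_3 = 5; y_3 = 12; z_3 = 3; d_3 = 3; h_3 = 5; x_4 = 7; y_4 = 5; z_4 = 7; h_4 = 6; x_5 = 6; y_5 = 4; z_5 = 1; d_5 = 3; h_5 = 3; x_6 = 13; y_6 = 5; z_6 = 6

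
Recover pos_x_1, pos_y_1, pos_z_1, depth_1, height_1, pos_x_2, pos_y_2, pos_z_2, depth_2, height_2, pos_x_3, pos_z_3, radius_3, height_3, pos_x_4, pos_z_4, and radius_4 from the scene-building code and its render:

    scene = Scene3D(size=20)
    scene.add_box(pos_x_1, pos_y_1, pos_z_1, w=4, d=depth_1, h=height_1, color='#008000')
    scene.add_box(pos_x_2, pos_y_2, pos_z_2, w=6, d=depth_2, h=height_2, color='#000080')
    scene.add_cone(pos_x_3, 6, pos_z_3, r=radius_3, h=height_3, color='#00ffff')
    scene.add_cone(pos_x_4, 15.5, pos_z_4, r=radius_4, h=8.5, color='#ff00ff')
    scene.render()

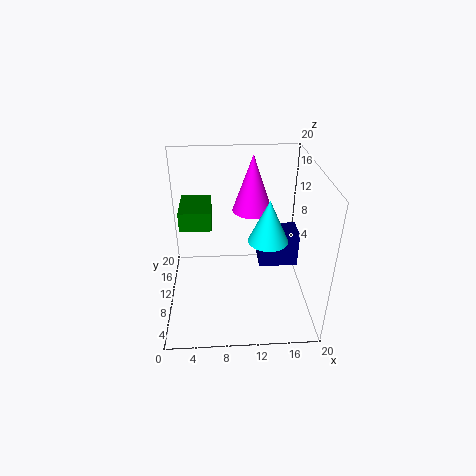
pos_x_1 = 2.5, pos_y_1 = 7, pos_z_1 = 13, depth_1 = 5.5, height_1 = 2.5, pos_x_2 = 13.5, pos_y_2 = 12.5, pos_z_2 = 3, depth_2 = 4, height_2 = 5.5, pos_x_3 = 13.5, pos_z_3 = 12, radius_3 = 2.5, height_3 = 5.5, pos_x_4 = 12.5, pos_z_4 = 11.5, radius_4 = 3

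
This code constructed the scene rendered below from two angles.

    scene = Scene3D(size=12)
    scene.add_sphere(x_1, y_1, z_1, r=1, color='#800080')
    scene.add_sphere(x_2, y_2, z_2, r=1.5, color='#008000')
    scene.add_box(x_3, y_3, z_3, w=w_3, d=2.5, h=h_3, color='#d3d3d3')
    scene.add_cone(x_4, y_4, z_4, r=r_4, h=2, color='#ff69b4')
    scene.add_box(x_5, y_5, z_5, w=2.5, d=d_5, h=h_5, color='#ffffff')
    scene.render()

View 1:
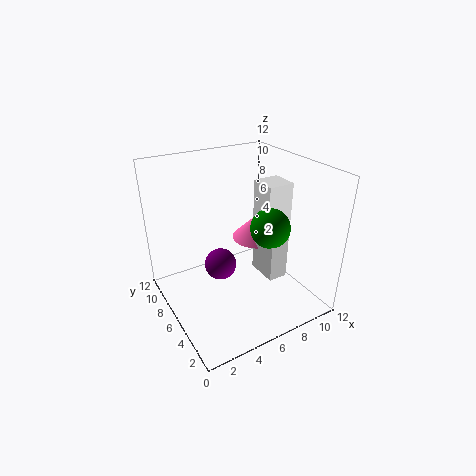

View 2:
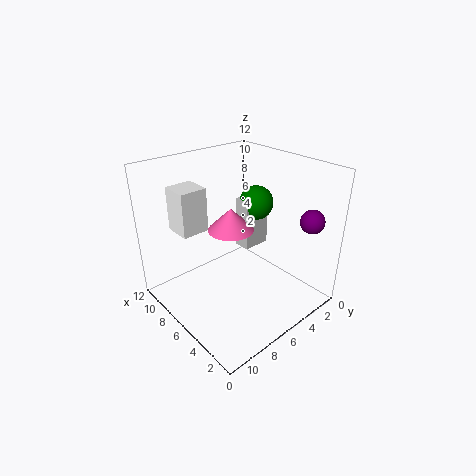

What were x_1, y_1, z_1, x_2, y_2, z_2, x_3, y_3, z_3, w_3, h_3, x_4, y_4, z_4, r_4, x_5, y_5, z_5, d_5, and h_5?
x_1 = 2
y_1 = 1.5
z_1 = 7.5
x_2 = 7
y_2 = 3
z_2 = 8
x_3 = 6.5
y_3 = 2
z_3 = 4
w_3 = 1.5
h_3 = 4.5
x_4 = 7.5
y_4 = 5.5
z_4 = 6
r_4 = 2
x_5 = 9.5
y_5 = 6.5
z_5 = 5.5
d_5 = 2.5
h_5 = 4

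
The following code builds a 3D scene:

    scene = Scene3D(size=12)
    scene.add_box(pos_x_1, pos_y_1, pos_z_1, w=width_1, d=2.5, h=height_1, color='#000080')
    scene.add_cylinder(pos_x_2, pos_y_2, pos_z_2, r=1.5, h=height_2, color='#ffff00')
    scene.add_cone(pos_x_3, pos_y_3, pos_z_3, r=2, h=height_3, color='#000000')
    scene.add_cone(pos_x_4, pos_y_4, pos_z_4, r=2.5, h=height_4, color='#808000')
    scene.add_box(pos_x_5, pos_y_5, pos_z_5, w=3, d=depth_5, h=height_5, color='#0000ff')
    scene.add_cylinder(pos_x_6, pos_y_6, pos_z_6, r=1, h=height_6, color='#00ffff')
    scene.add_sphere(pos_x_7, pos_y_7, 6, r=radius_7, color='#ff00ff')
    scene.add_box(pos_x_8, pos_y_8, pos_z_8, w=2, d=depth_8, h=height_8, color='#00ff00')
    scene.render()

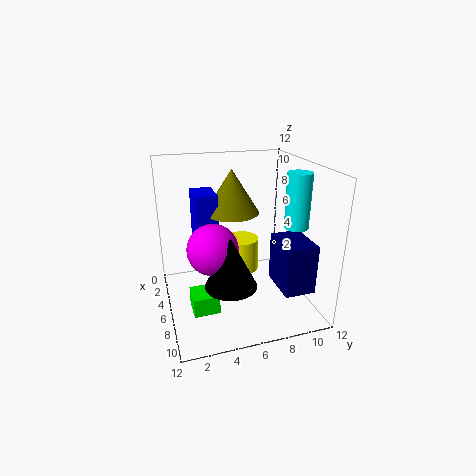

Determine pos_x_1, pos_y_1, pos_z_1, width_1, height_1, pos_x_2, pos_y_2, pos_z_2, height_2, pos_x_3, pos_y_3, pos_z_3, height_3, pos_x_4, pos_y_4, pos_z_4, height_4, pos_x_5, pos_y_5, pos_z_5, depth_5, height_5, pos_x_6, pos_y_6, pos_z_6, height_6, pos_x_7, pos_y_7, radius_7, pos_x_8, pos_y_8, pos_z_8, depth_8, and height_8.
pos_x_1 = 7, pos_y_1 = 8.5, pos_z_1 = 2.5, width_1 = 3.5, height_1 = 4, pos_x_2 = 4, pos_y_2 = 7, pos_z_2 = 2, height_2 = 3, pos_x_3 = 9, pos_y_3 = 4.5, pos_z_3 = 3.5, height_3 = 4, pos_x_4 = 2.5, pos_y_4 = 6.5, pos_z_4 = 7, height_4 = 4, pos_x_5 = 0.5, pos_y_5 = 3, pos_z_5 = 4.5, depth_5 = 2, height_5 = 4.5, pos_x_6 = 7.5, pos_y_6 = 10.5, pos_z_6 = 7, height_6 = 4.5, pos_x_7 = 7.5, pos_y_7 = 3.5, radius_7 = 2, pos_x_8 = 7.5, pos_y_8 = 1.5, pos_z_8 = 1.5, depth_8 = 2, height_8 = 1.5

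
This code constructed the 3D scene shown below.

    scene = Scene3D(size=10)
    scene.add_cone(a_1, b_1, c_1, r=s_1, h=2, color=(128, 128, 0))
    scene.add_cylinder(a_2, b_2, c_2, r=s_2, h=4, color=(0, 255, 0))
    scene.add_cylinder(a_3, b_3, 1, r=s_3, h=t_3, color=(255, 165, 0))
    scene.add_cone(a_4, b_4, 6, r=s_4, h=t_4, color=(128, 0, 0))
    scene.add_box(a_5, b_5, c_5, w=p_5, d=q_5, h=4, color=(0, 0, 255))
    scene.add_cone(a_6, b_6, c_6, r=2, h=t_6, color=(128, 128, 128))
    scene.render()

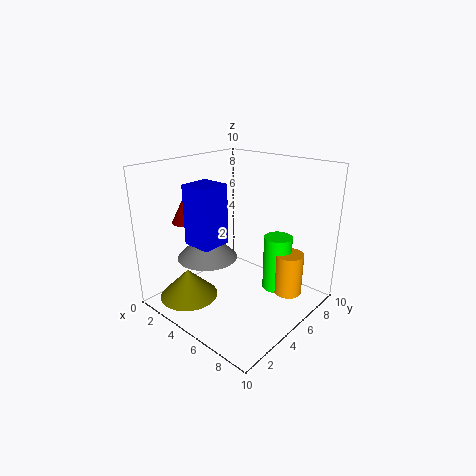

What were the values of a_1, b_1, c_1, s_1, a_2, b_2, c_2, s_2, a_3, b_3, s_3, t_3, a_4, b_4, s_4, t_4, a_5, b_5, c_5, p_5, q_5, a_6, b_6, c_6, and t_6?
a_1 = 3, b_1 = 2, c_1 = 1, s_1 = 2, a_2 = 7, b_2 = 7, c_2 = 1, s_2 = 1, a_3 = 8, b_3 = 7, s_3 = 1, t_3 = 3, a_4 = 2, b_4 = 3, s_4 = 1, t_4 = 2, a_5 = 3, b_5 = 2, c_5 = 5, p_5 = 2, q_5 = 2, a_6 = 4, b_6 = 3, c_6 = 4, t_6 = 2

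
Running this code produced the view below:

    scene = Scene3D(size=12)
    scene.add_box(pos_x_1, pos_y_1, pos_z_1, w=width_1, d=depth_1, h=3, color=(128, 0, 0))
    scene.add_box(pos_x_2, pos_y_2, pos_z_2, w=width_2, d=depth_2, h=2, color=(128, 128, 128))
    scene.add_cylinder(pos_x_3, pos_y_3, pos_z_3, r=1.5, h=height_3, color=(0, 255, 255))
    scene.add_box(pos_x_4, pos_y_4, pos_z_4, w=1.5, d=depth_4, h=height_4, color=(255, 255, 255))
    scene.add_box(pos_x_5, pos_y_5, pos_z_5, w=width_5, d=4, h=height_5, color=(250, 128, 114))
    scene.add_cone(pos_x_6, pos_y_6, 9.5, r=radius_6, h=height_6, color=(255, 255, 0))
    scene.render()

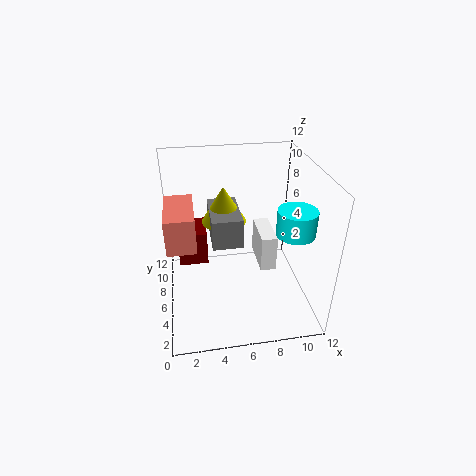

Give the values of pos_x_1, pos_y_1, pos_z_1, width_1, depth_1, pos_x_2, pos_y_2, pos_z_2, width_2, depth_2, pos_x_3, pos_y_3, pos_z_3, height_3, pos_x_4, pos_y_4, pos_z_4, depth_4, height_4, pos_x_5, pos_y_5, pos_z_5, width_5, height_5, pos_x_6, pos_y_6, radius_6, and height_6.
pos_x_1 = 1
pos_y_1 = 7
pos_z_1 = 3
width_1 = 2.5
depth_1 = 3
pos_x_2 = 3.5
pos_y_2 = 1
pos_z_2 = 8.5
width_2 = 2
depth_2 = 3.5
pos_x_3 = 10
pos_y_3 = 3.5
pos_z_3 = 7.5
height_3 = 2
pos_x_4 = 8.5
pos_y_4 = 7.5
pos_z_4 = 1
depth_4 = 4
height_4 = 3.5
pos_x_5 = 0.5
pos_y_5 = 1.5
pos_z_5 = 8
width_5 = 2
height_5 = 2.5
pos_x_6 = 4.5
pos_y_6 = 3
radius_6 = 1.5
height_6 = 2.5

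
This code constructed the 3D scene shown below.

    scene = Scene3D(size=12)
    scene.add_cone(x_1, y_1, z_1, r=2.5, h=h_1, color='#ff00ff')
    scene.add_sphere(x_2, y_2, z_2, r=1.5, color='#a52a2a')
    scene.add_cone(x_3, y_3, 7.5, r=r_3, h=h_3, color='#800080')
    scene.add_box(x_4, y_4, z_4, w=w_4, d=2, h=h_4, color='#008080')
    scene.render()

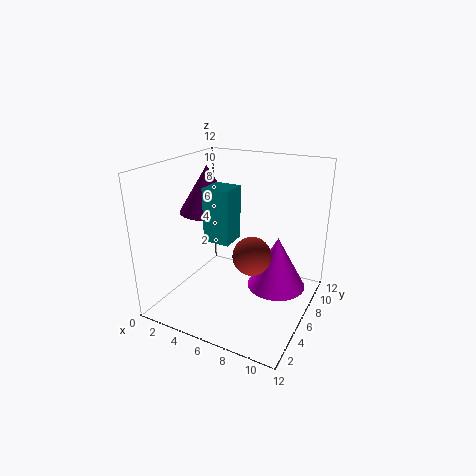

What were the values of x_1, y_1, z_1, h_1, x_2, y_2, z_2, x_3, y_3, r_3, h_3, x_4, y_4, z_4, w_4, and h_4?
x_1 = 9, y_1 = 7.5, z_1 = 1.5, h_1 = 4.5, x_2 = 8, y_2 = 4.5, z_2 = 5.5, x_3 = 2.5, y_3 = 7, r_3 = 2.5, h_3 = 4, x_4 = 5, y_4 = 2.5, z_4 = 7, w_4 = 2, h_4 = 4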